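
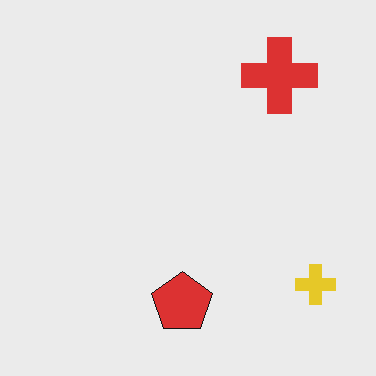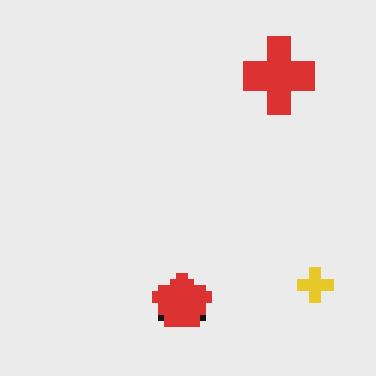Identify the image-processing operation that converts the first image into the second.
The transformation is: moderately pixelated.

Shapes are reduced to large square blocks; fine edges and outlines are lost — a downscale-then-upscale (mosaic) effect.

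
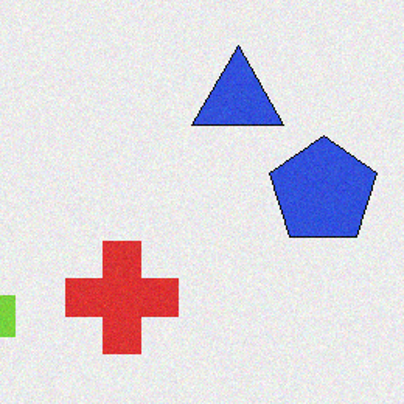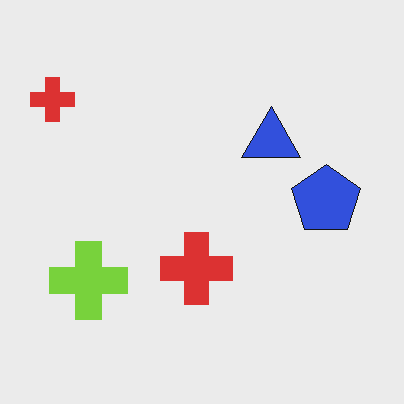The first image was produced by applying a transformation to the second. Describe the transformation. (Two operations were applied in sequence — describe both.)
The image was degraded with light additive noise, then cropped slightly and scaled back up.

Random speckle covers the whole image, including the flat background. The visible shapes are larger and the field of view is narrower; shapes near the original edges may be partly or wholly outside the frame — a crop-and-rescale.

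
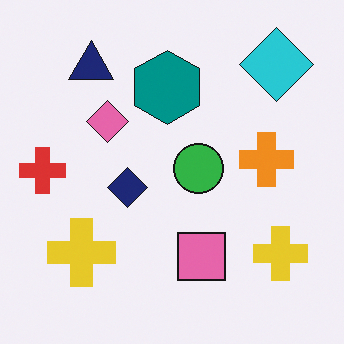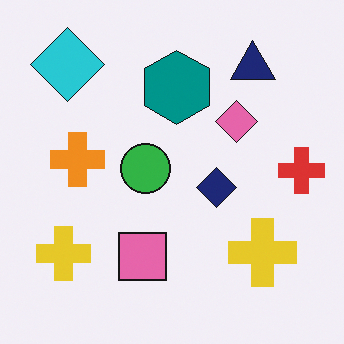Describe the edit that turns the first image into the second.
Flipped horizontally (left ↔ right).

The red cross is in the left of the first image and the right of the second — shapes on opposite sides of the vertical midline have swapped in a mirror flip.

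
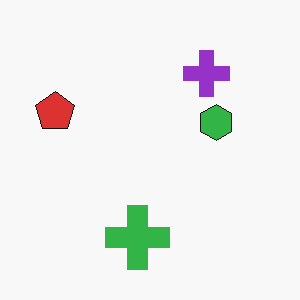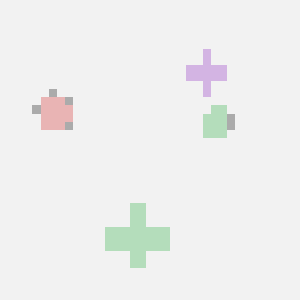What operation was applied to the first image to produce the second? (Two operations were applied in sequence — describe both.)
The transformation is: moderately pixelated, then washed out (contrast reduced).

Shapes are reduced to large square blocks; fine edges and outlines are lost — a downscale-then-upscale (mosaic) effect. Tones are pushed toward mid-grey across the whole image — a global contrast change.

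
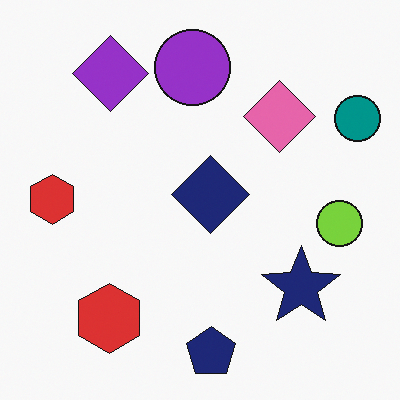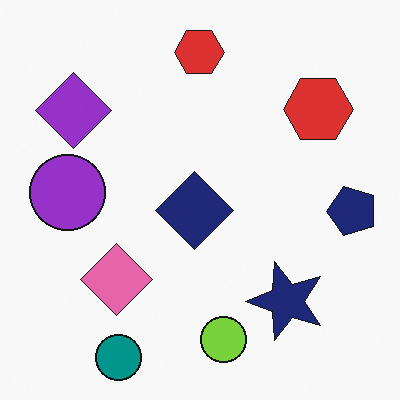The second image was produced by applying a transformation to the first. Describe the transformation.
The second image is the first transposed (reflected across the top-left ↔ bottom-right diagonal).

Shapes have swapped their row and column positions — what was in the top-right is now in the bottom-left — a diagonal reflection.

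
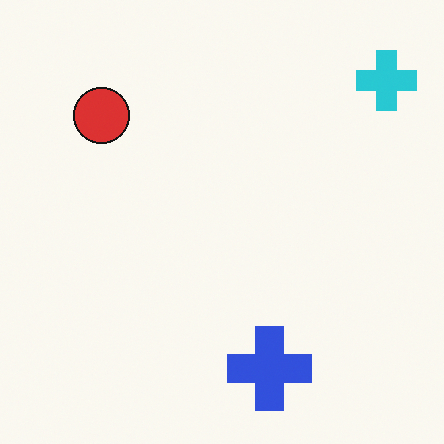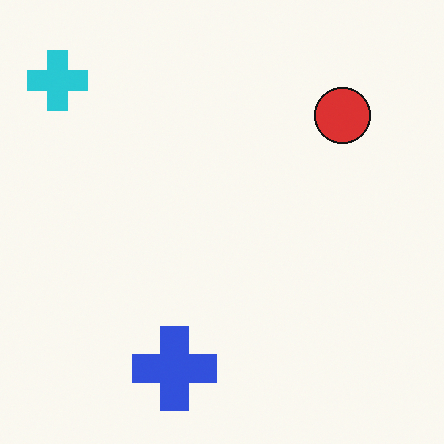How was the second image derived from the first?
The second image is the first flipped horizontally (left ↔ right).

The cyan cross is in the top-right of the first image and the top-left of the second — shapes on opposite sides of the vertical midline have swapped in a mirror flip.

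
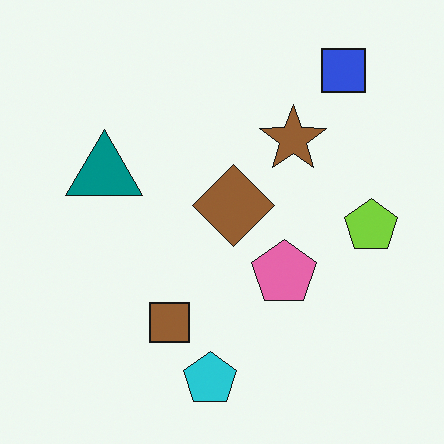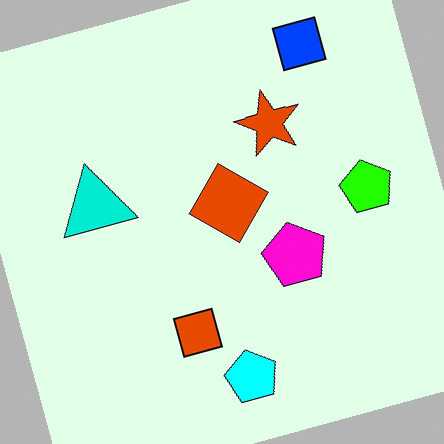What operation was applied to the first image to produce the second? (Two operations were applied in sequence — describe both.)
It was heavily oversaturated, then rotated counter-clockwise by a moderate amount.

All colors are more vivid — a global saturation change. Every shape is tilted by the same angle and the image corners show triangular fill wedges — a whole-image rotation by a non-right angle.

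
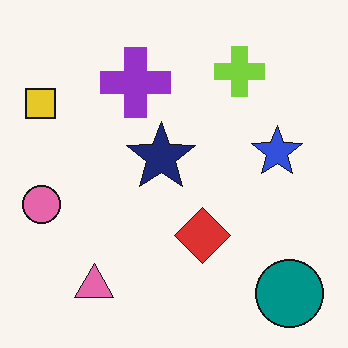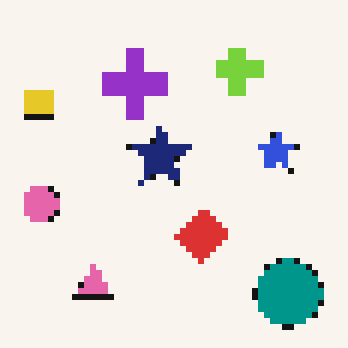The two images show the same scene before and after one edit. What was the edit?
The transformation is: moderately pixelated.

Shapes are reduced to large square blocks; fine edges and outlines are lost — a downscale-then-upscale (mosaic) effect.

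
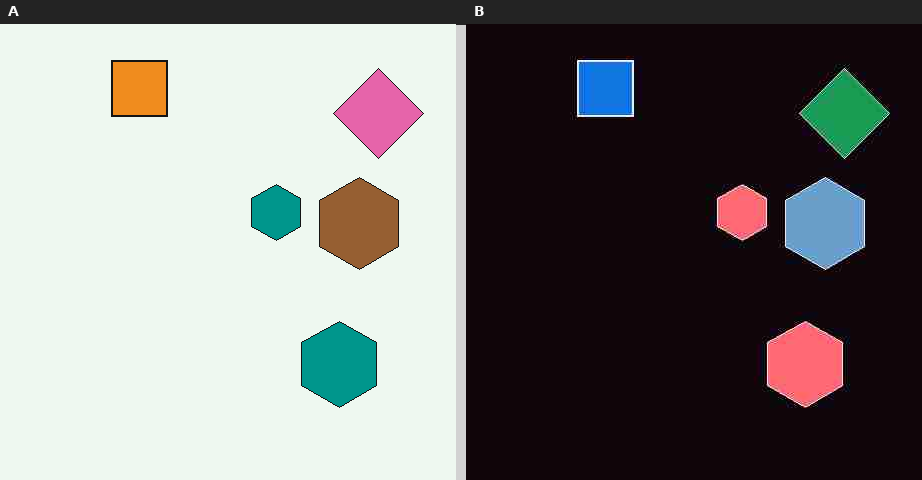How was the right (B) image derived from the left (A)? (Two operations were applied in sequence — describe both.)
The image was color-inverted (negative), then heavily JPEG-compressed with obvious blocking artifacts.

The light background has become dark and every shape's color is its complement — a photographic negative. Blocky 8×8 compression artifacts appear around shape edges and the flat background shows ringing — characteristic JPEG degradation.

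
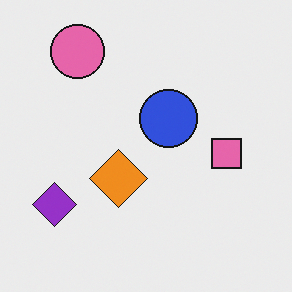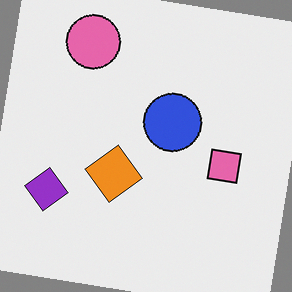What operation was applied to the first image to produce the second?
Rotated clockwise by a small amount.

Every shape is tilted by the same angle and the image corners show triangular fill wedges — a whole-image rotation by a non-right angle.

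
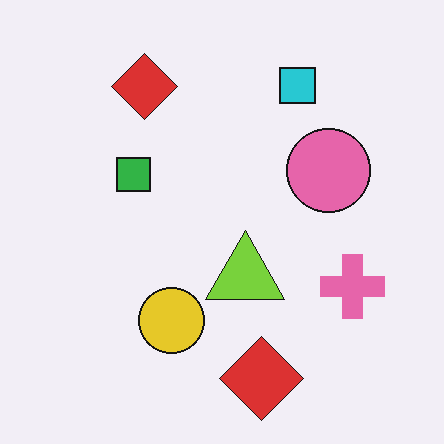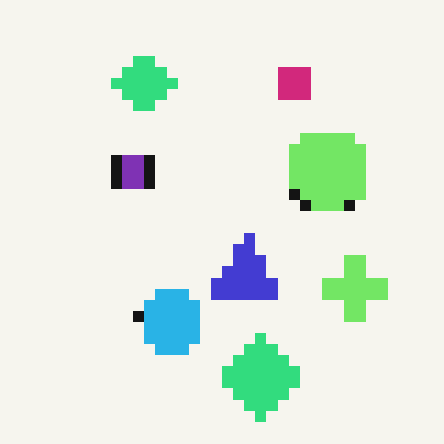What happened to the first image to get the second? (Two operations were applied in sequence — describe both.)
It was hue-shifted through roughly a third of the color wheel, then heavily pixelated into large blocks.

Every shape's color has rotated by the same amount around the hue wheel — a uniform hue shift. Shapes are reduced to large square blocks; fine edges and outlines are lost — a downscale-then-upscale (mosaic) effect.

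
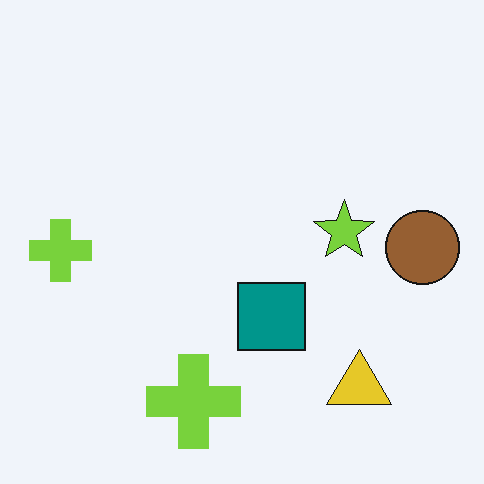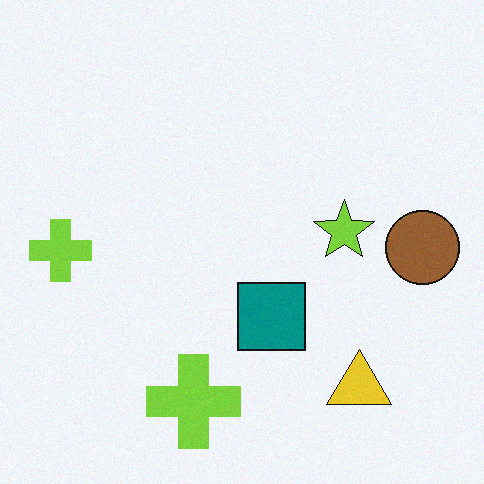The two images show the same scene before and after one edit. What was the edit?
This is the original image degraded with subtle gaussian noise.

Random speckle covers the whole image, including the flat background.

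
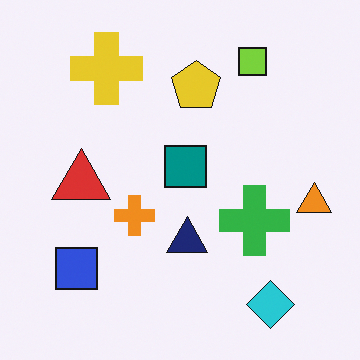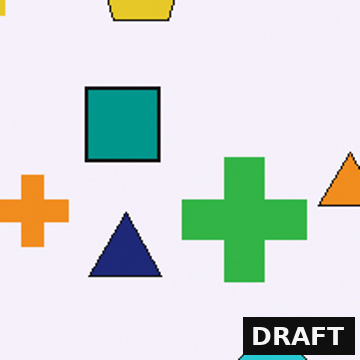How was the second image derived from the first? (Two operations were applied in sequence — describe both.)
The transformation is: cropped to a noticeably smaller region and rescaled, then watermarked with the text "DRAFT" in the lower-right corner.

The visible shapes are larger and the field of view is narrower; shapes near the original edges may be partly or wholly outside the frame — a crop-and-rescale. A dark label reading "DRAFT" appears in the lower-right corner.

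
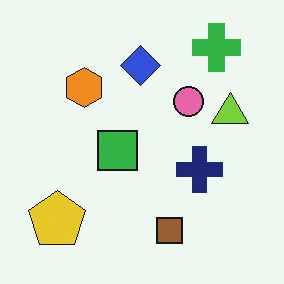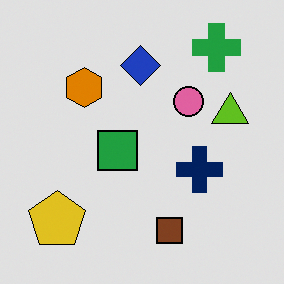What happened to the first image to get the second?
The second image is the first moderately posterized.

Each flat color has snapped to a coarser quantized level — most visibly, the near-white background has dropped to a flat grey.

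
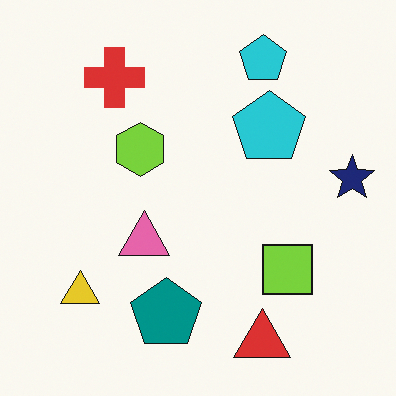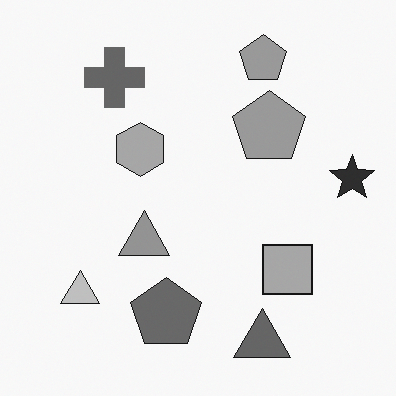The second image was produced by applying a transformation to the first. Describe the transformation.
Converted to grayscale.

All color is removed — every shape is now a shade of grey.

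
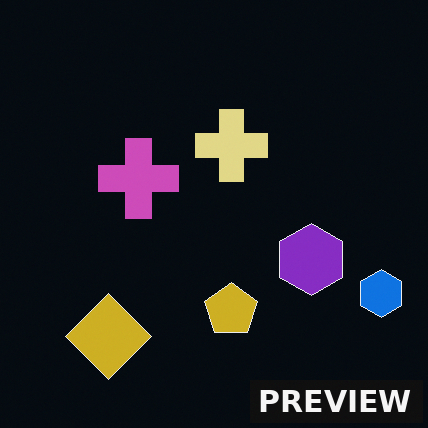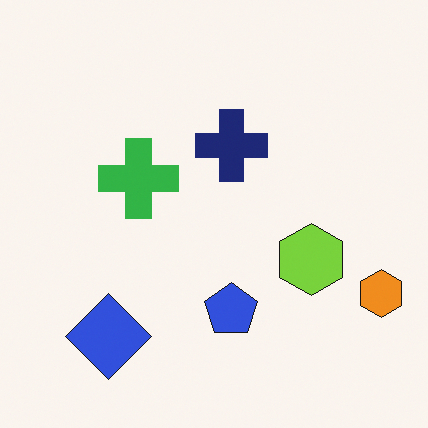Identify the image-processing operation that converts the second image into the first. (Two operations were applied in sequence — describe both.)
The image was color-inverted (negative), then watermarked with the text "PREVIEW" in the lower-right corner.

The light background has become dark and every shape's color is its complement — a photographic negative. A dark label reading "PREVIEW" appears in the lower-right corner.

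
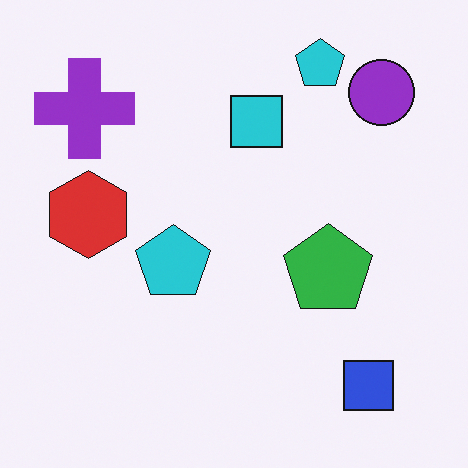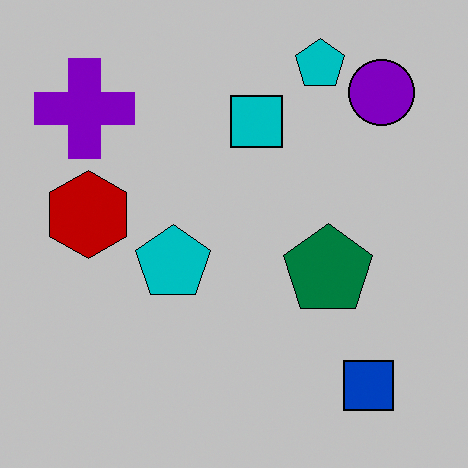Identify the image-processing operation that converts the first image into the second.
The image was aggressively posterized.

Each flat color has snapped to a coarser quantized level — most visibly, the near-white background has dropped to a flat grey.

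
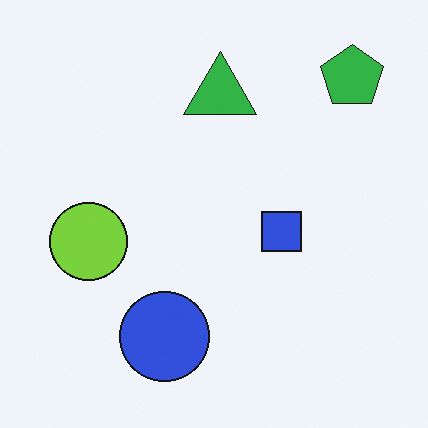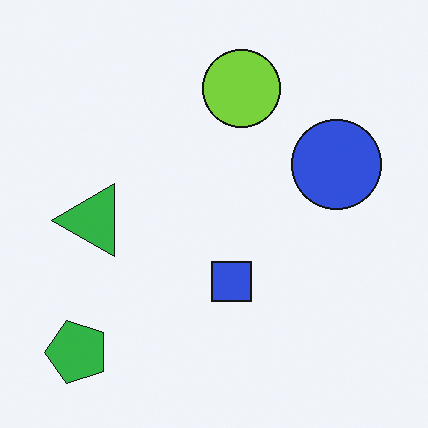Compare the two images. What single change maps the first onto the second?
The transformation is: transposed (reflected across the top-left ↔ bottom-right diagonal).

Shapes have swapped their row and column positions — what was in the top-right is now in the bottom-left — a diagonal reflection.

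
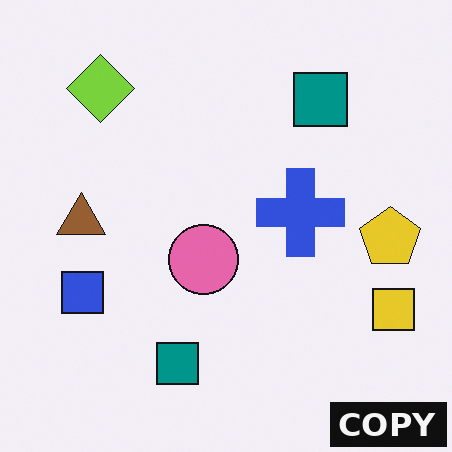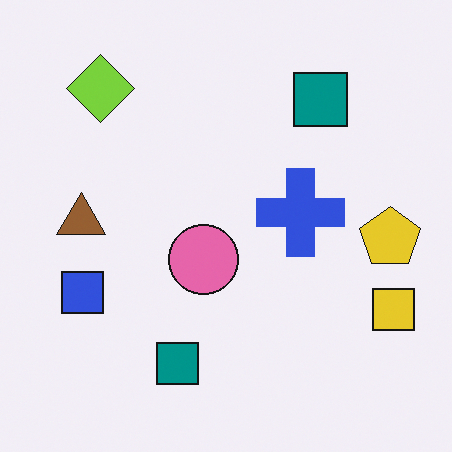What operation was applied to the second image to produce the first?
The transformation is: watermarked with the text "COPY" in the lower-right corner.

A dark label reading "COPY" appears in the lower-right corner.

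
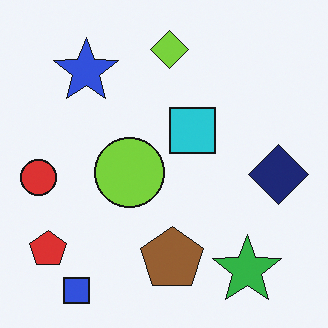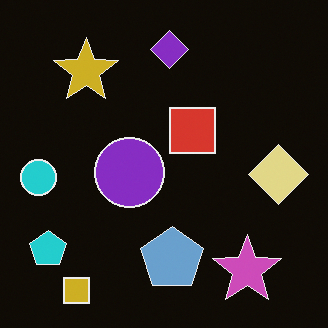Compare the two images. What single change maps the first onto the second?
The second image is the first color-inverted (negative).

The light background has become dark and every shape's color is its complement — a photographic negative.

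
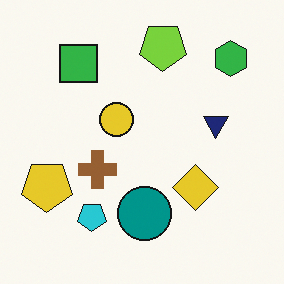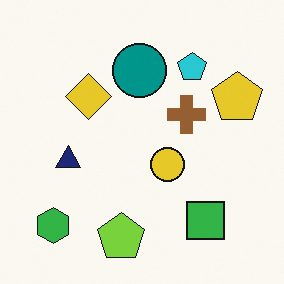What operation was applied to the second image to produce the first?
Rotated 180°.

The green hexagon sits in the bottom-left of the second image and the top-right of the first — consistent with a whole-image 180° rotation.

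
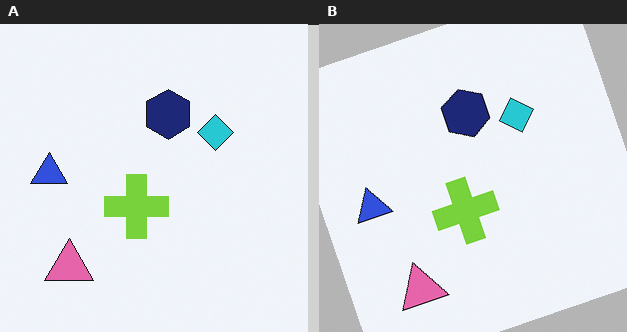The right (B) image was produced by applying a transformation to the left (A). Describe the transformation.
The right (B) image is the left (A) rotated counter-clockwise by a clearly visible amount.

Every shape is tilted by the same angle and the image corners show triangular fill wedges — a whole-image rotation by a non-right angle.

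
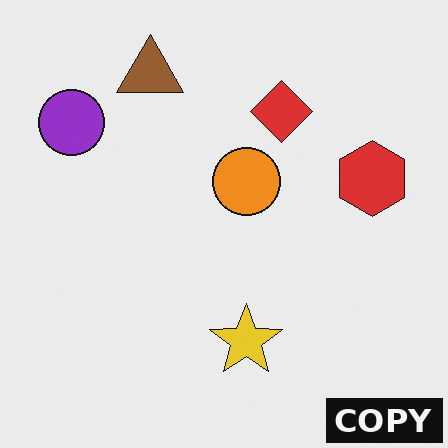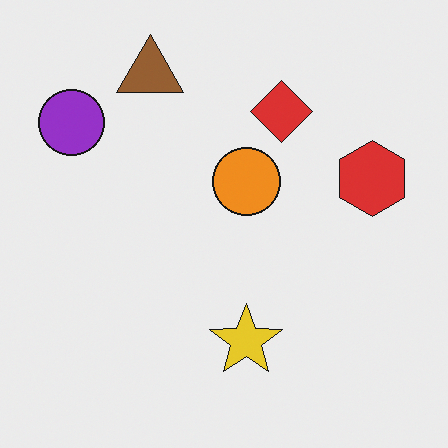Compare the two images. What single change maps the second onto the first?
Watermarked with the text "COPY" in the lower-right corner.

A dark label reading "COPY" appears in the lower-right corner.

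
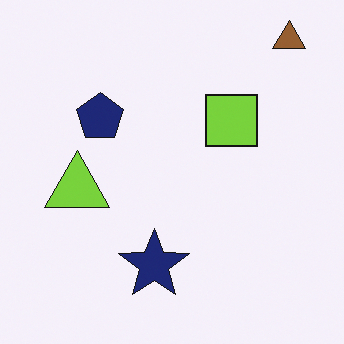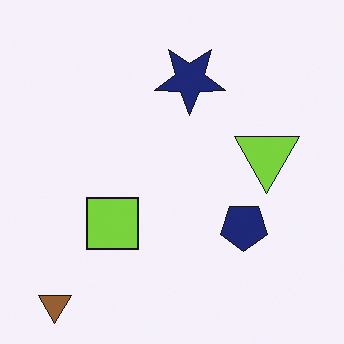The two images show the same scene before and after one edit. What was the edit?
The second image is the first rotated 180°.

The brown triangle sits in the top-right of the first image and the bottom-left of the second — consistent with a whole-image 180° rotation.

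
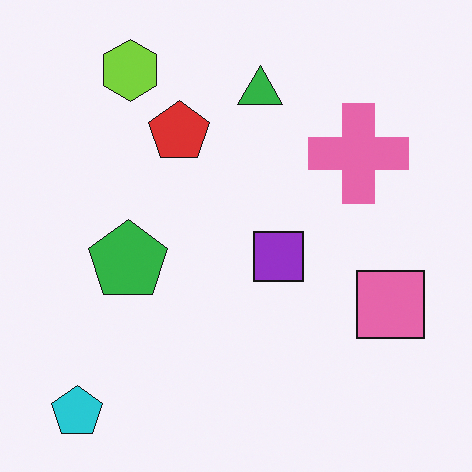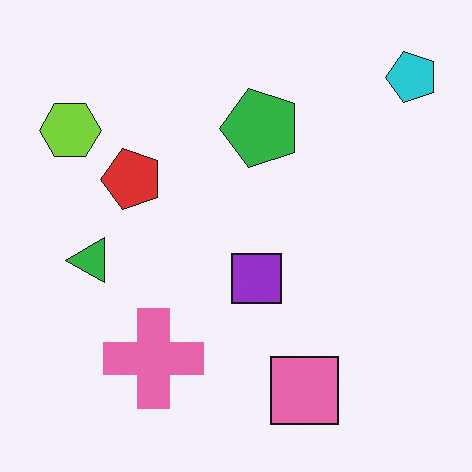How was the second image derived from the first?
This is the original image transposed (reflected across the top-left ↔ bottom-right diagonal).

Shapes have swapped their row and column positions — what was in the top-right is now in the bottom-left — a diagonal reflection.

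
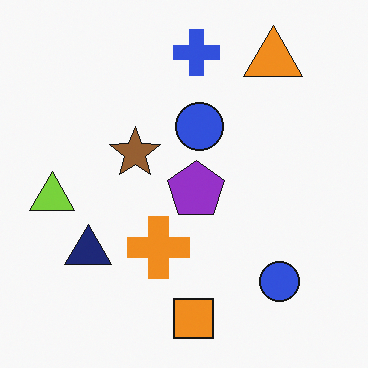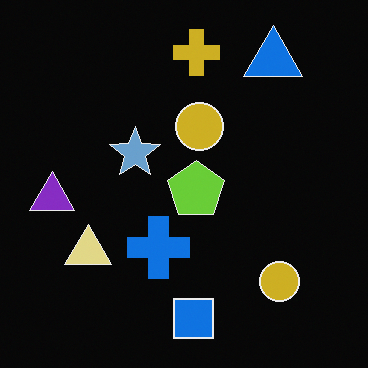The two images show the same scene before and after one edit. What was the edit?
Color-inverted (negative).

The light background has become dark and every shape's color is its complement — a photographic negative.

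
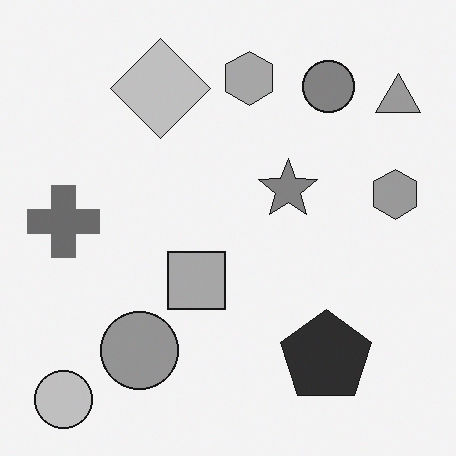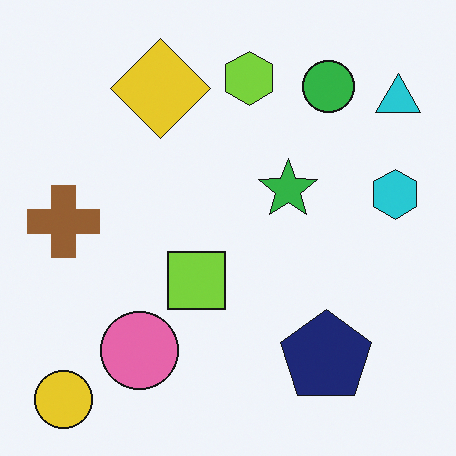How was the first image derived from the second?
The first image is the second converted to grayscale.

All color is removed — every shape is now a shade of grey.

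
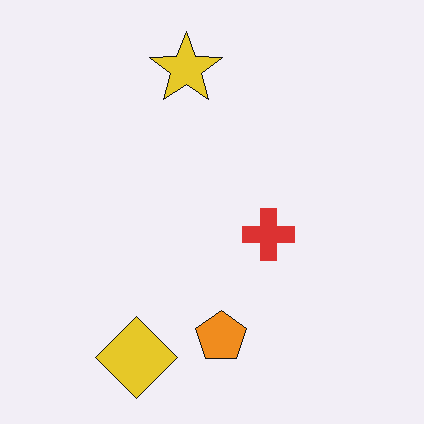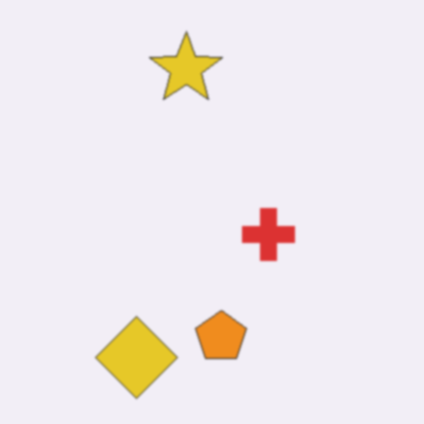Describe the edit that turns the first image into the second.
The transformation is: lightly blurred.

Shape edges and outlines are uniformly softened across the whole image.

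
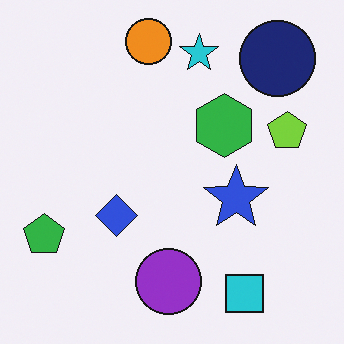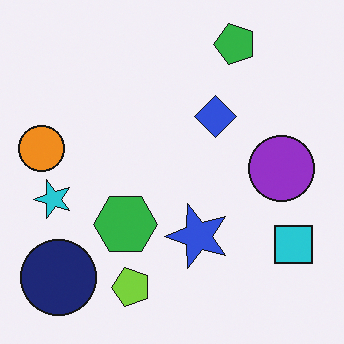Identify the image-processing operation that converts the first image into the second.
This is the original image transposed (reflected across the top-left ↔ bottom-right diagonal).

Shapes have swapped their row and column positions — what was in the top-right is now in the bottom-left — a diagonal reflection.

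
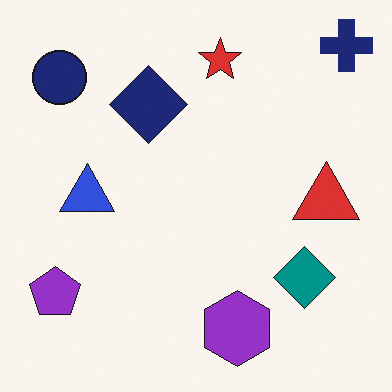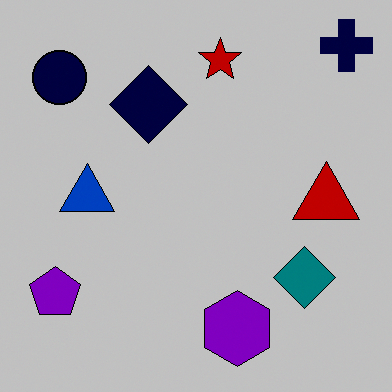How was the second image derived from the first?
The transformation is: aggressively posterized.

Each flat color has snapped to a coarser quantized level — most visibly, the near-white background has dropped to a flat grey.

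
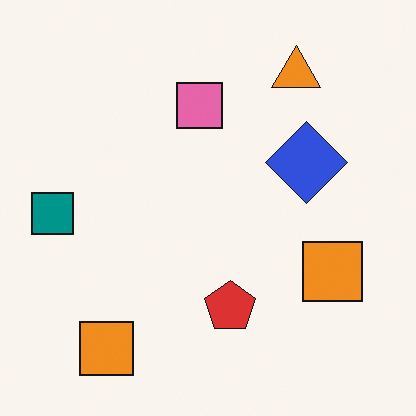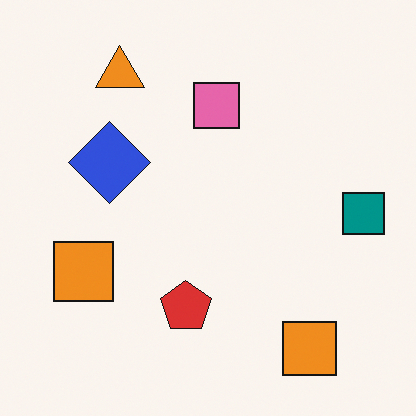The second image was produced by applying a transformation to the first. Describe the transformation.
The transformation is: flipped horizontally (left ↔ right).

The teal square is in the left of the first image and the right of the second — shapes on opposite sides of the vertical midline have swapped in a mirror flip.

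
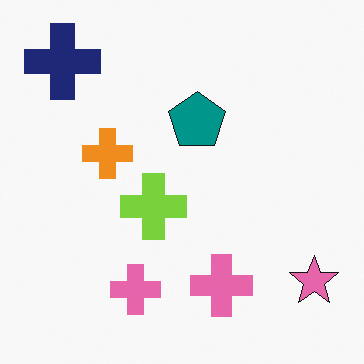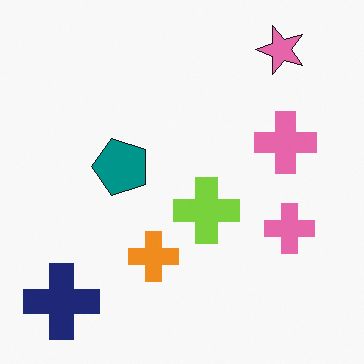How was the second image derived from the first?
The transformation is: rotated 90° counter-clockwise.

The navy cross sits in the top-left of the first image and the bottom-left of the second — consistent with a whole-image 90° counter-clockwise rotation.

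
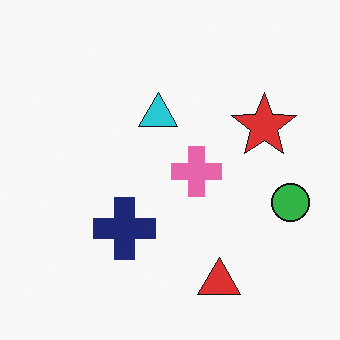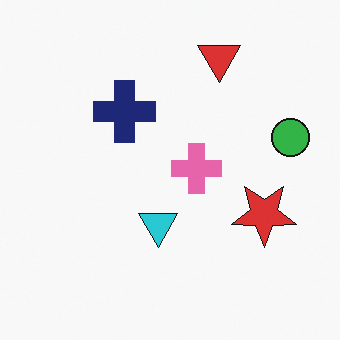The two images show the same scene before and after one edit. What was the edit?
This is the original image flipped vertically (top ↔ bottom).

The red triangle is in the bottom of the first image and the top of the second — shapes on opposite sides of the horizontal midline have swapped in a mirror flip.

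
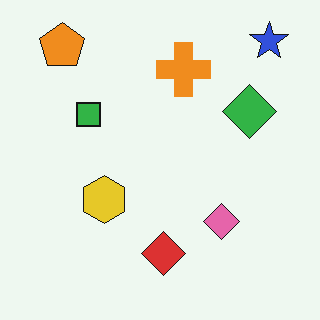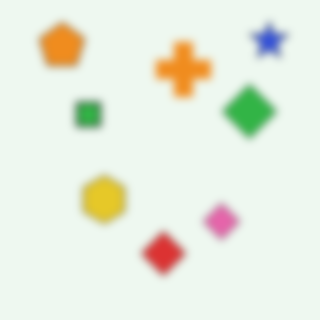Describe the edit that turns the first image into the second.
The image was moderately blurred.

Shape edges and outlines are uniformly softened across the whole image.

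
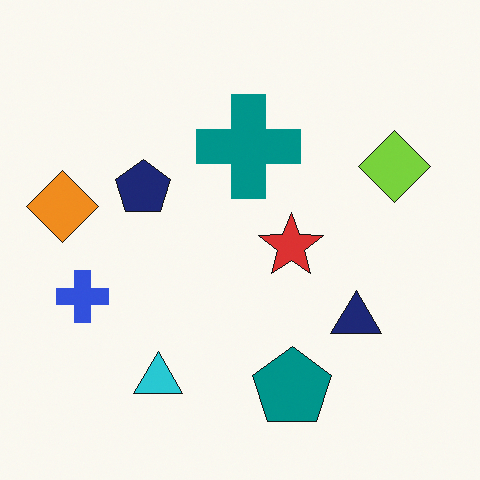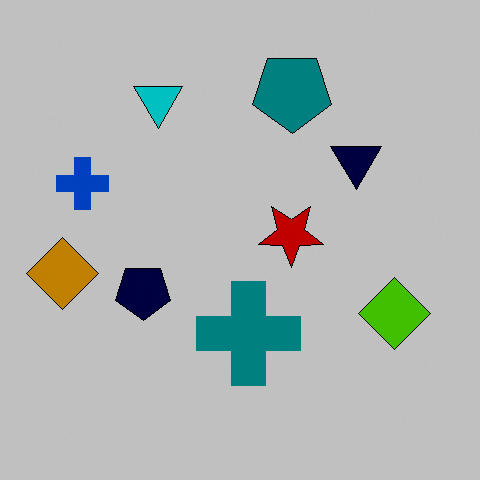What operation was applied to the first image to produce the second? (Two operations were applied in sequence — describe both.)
Flipped vertically (top ↔ bottom), then heavily posterized to just a handful of flat colors.

The teal pentagon is in the bottom of the first image and the top of the second — shapes on opposite sides of the horizontal midline have swapped in a mirror flip. Each flat color has snapped to a coarser quantized level — most visibly, the near-white background has dropped to a flat grey.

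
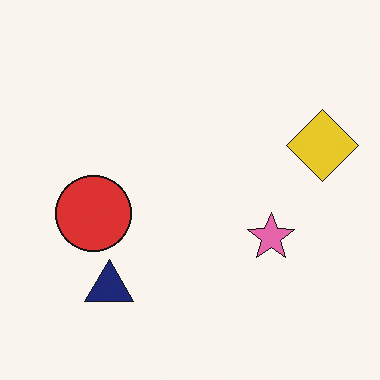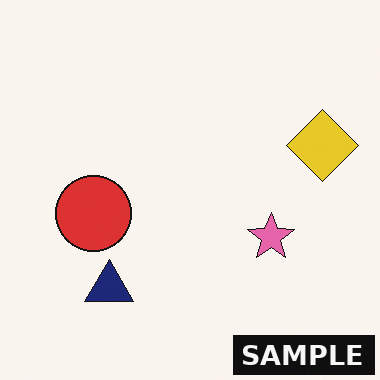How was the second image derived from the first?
The image was watermarked with the text "SAMPLE" in the lower-right corner.

A dark label reading "SAMPLE" appears in the lower-right corner.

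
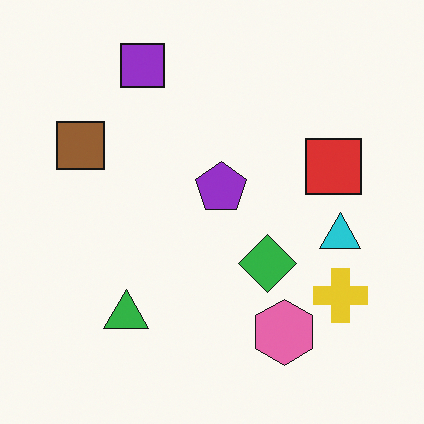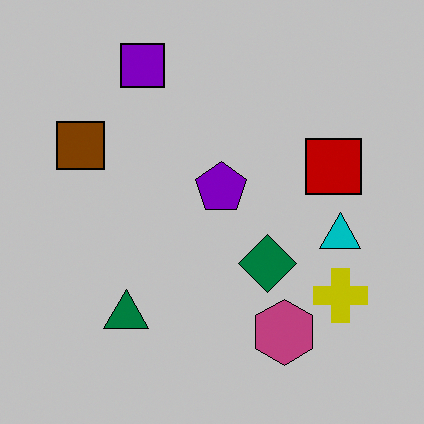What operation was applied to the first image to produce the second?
It was aggressively posterized.

Each flat color has snapped to a coarser quantized level — most visibly, the near-white background has dropped to a flat grey.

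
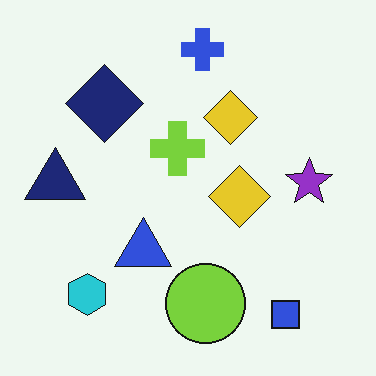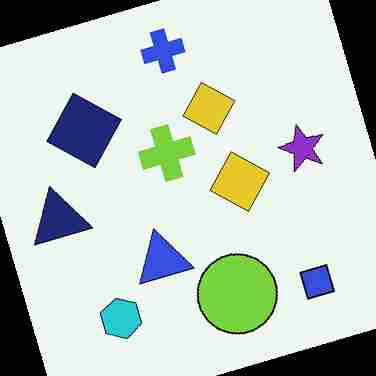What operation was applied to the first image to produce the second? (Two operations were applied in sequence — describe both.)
The transformation is: rotated counter-clockwise by a clearly visible amount, then degraded with heavy JPEG compression.

Every shape is tilted by the same angle and the image corners show triangular fill wedges — a whole-image rotation by a non-right angle. Blocky 8×8 compression artifacts appear around shape edges and the flat background shows ringing — characteristic JPEG degradation.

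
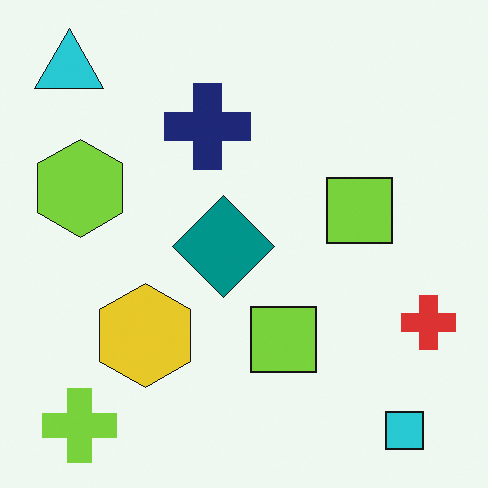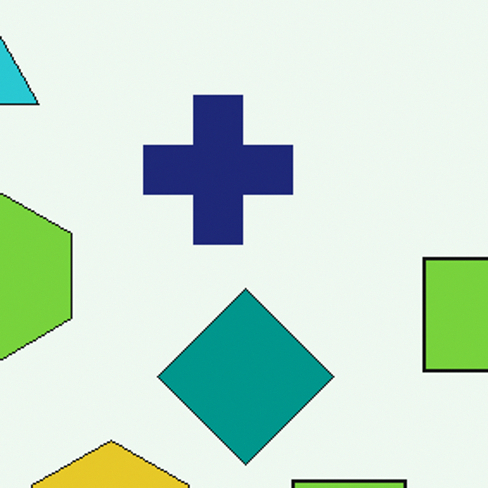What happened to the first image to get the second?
The image was cropped to a noticeably smaller region and rescaled.

The visible shapes are larger and the field of view is narrower; shapes near the original edges may be partly or wholly outside the frame — a crop-and-rescale.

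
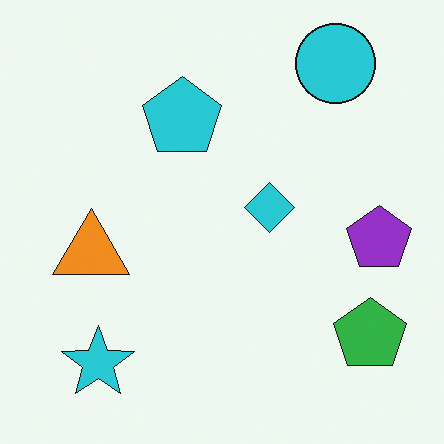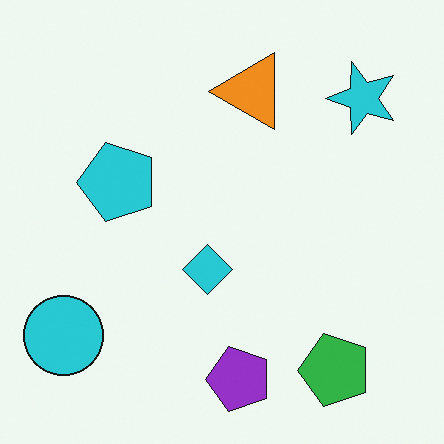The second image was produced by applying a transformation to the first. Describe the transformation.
Transposed (reflected across the top-left ↔ bottom-right diagonal).

Shapes have swapped their row and column positions — what was in the top-right is now in the bottom-left — a diagonal reflection.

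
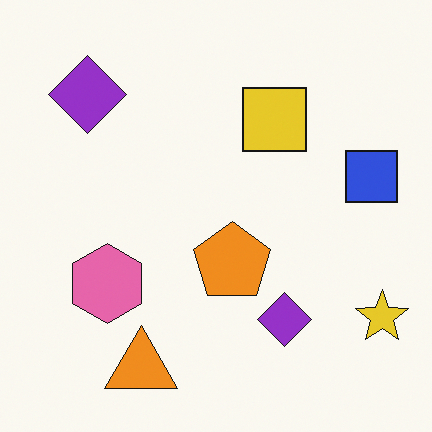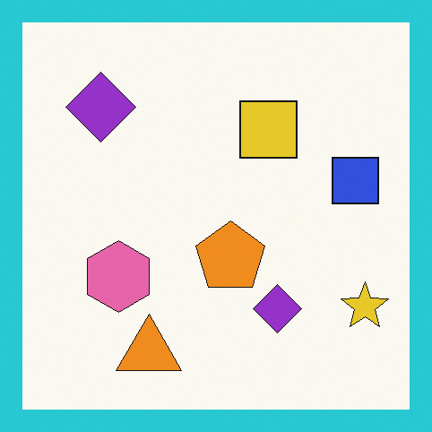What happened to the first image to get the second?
The image was framed with a cyan border.

A solid cyan frame runs around the edge of the second image, with the content slightly shrunk inside it.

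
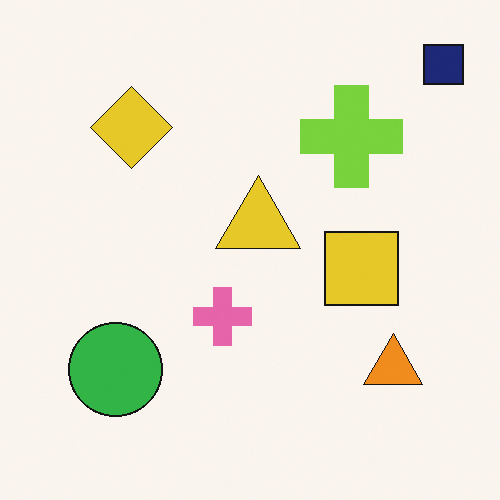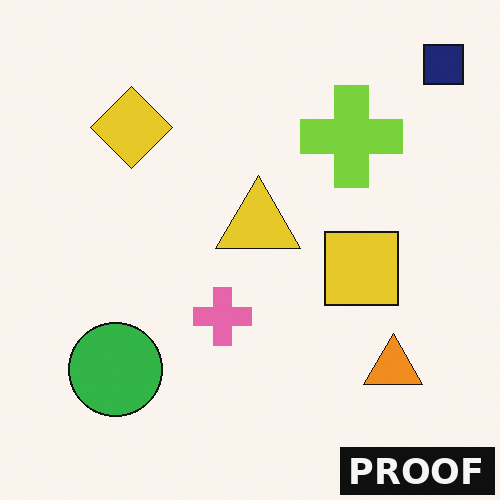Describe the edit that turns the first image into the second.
The transformation is: watermarked with the text "PROOF" in the lower-right corner.

A dark label reading "PROOF" appears in the lower-right corner.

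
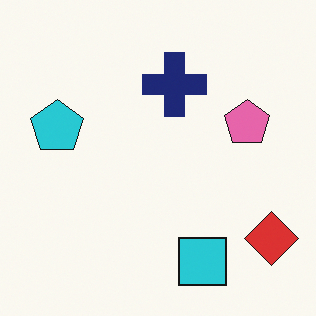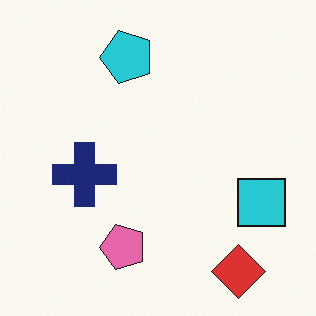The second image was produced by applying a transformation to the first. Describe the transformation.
Transposed (reflected across the top-left ↔ bottom-right diagonal).

Shapes have swapped their row and column positions — what was in the top-right is now in the bottom-left — a diagonal reflection.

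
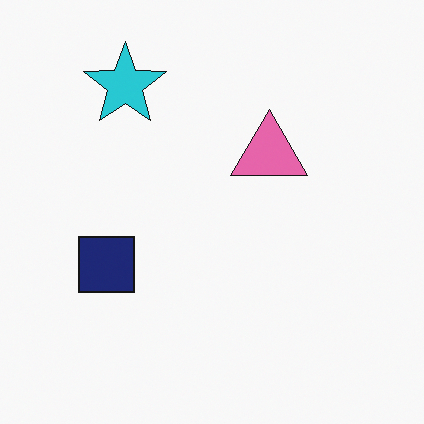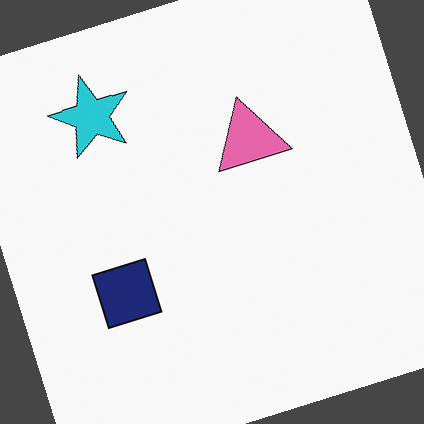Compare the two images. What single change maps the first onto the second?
Rotated counter-clockwise by a clearly visible amount.

Every shape is tilted by the same angle and the image corners show triangular fill wedges — a whole-image rotation by a non-right angle.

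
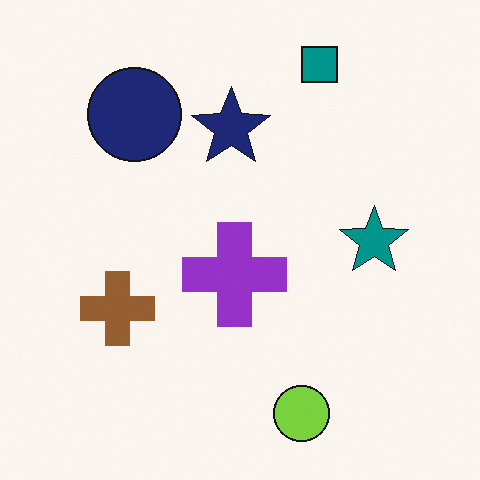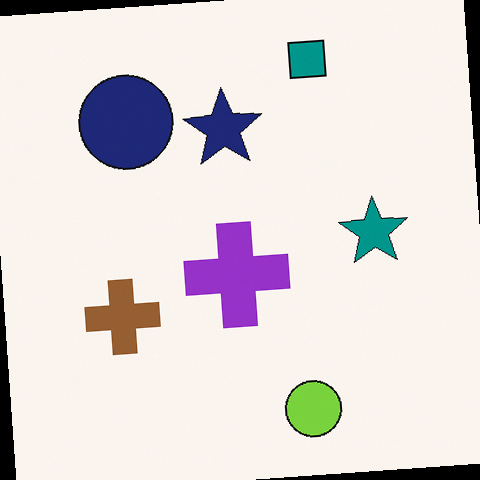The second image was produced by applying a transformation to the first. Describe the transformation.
The image was rotated counter-clockwise by a slight angle.

Every shape is tilted by the same angle and the image corners show triangular fill wedges — a whole-image rotation by a non-right angle.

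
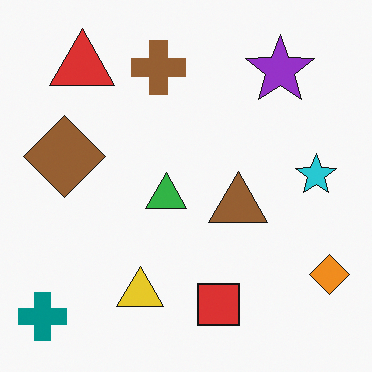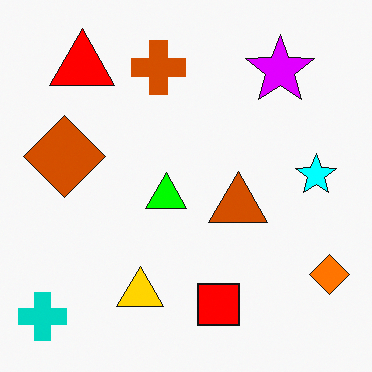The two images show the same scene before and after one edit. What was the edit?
This is the original image heavily oversaturated.

All colors are more vivid — a global saturation change.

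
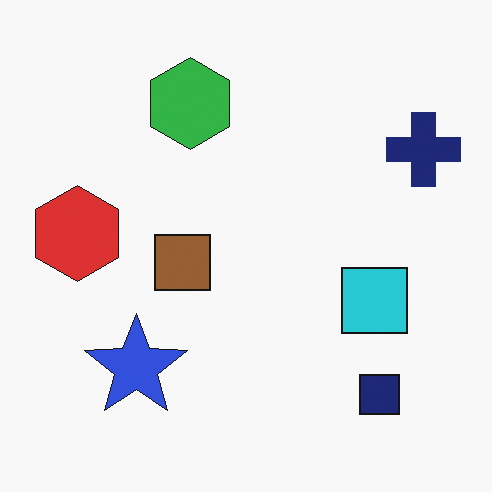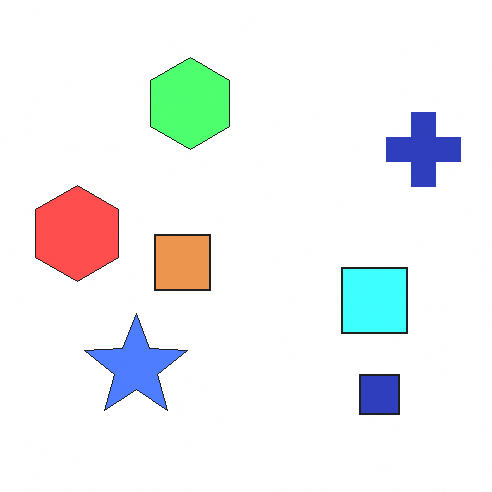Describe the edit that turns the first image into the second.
The second image is the first substantially brightened.

Every pixel — background and shapes alike — is uniformly brightened.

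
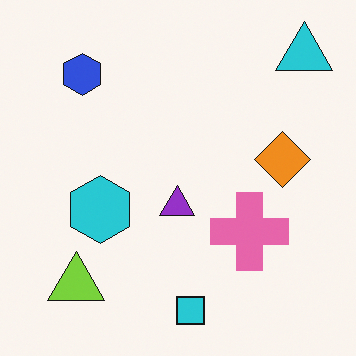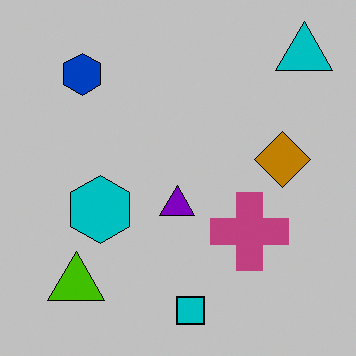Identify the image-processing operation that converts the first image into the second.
The transformation is: aggressively posterized.

Each flat color has snapped to a coarser quantized level — most visibly, the near-white background has dropped to a flat grey.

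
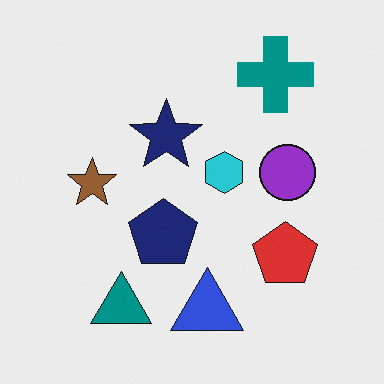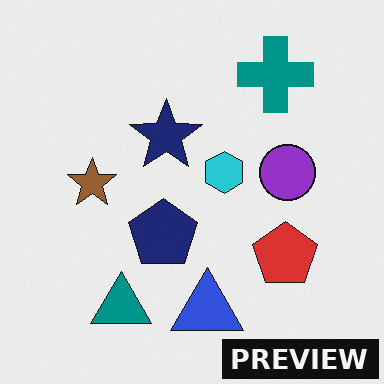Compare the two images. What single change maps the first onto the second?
It was watermarked with the text "PREVIEW" in the lower-right corner.

A dark label reading "PREVIEW" appears in the lower-right corner.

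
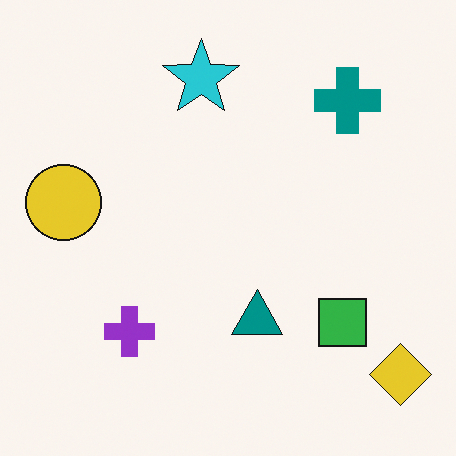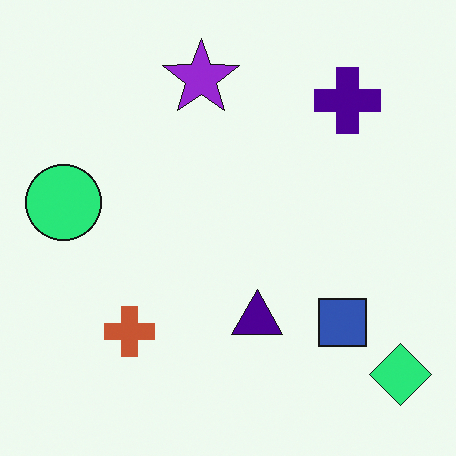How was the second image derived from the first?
It was hue-shifted through roughly a third of the color wheel.

Every shape's color has rotated by the same amount around the hue wheel — a uniform hue shift.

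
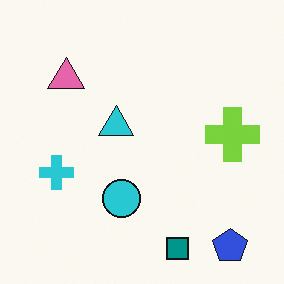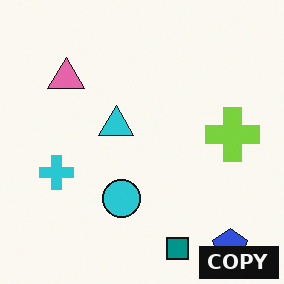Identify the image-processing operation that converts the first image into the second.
This is the original image watermarked with the text "COPY" in the lower-right corner.

A dark label reading "COPY" appears in the lower-right corner.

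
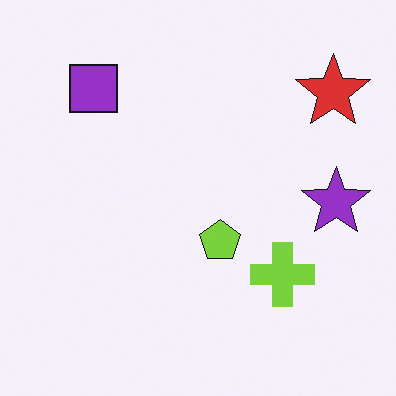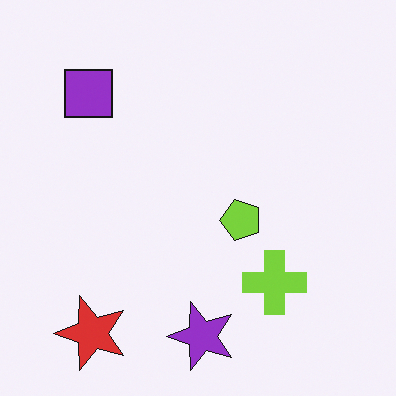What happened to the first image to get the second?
Transposed (reflected across the top-left ↔ bottom-right diagonal).

Shapes have swapped their row and column positions — what was in the top-right is now in the bottom-left — a diagonal reflection.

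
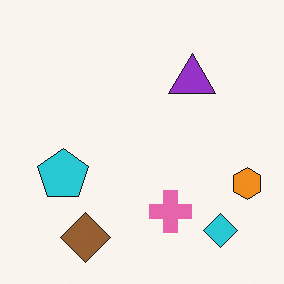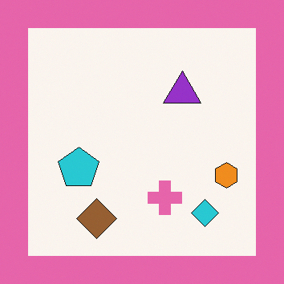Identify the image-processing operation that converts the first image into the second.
The second image is the first framed with a pink border.

A solid pink frame runs around the edge of the second image, with the content slightly shrunk inside it.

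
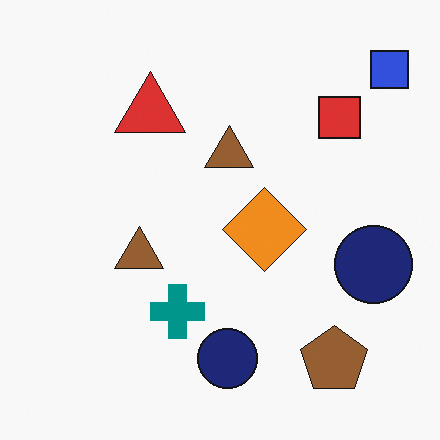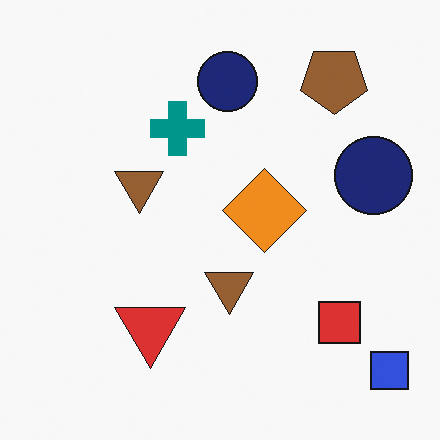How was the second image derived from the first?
The second image is the first flipped vertically (top ↔ bottom).

The blue square is in the top-right of the first image and the bottom-right of the second — shapes on opposite sides of the horizontal midline have swapped in a mirror flip.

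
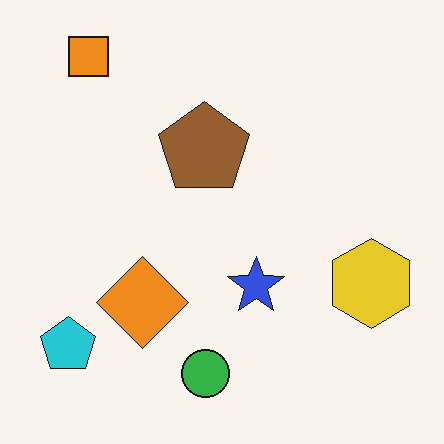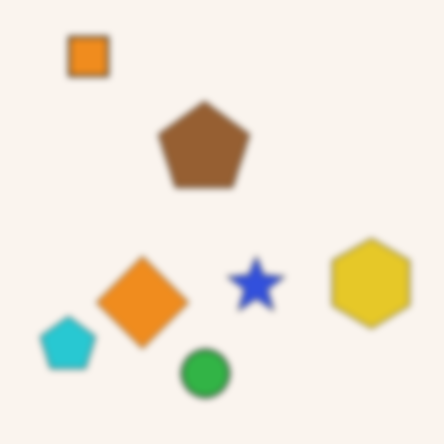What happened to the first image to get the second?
It was noticeably gaussian-blurred.

Shape edges and outlines are uniformly softened across the whole image.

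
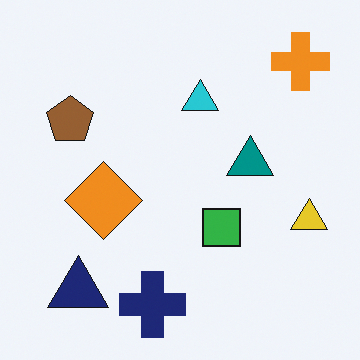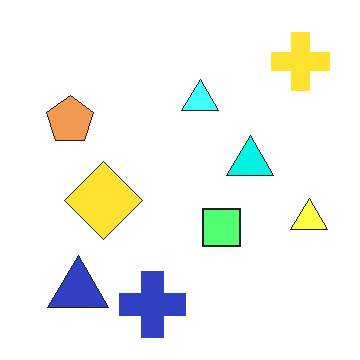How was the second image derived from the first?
It was brightened a lot.

Every pixel — background and shapes alike — is uniformly brightened.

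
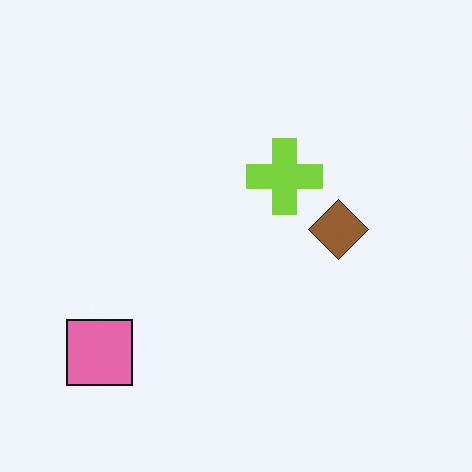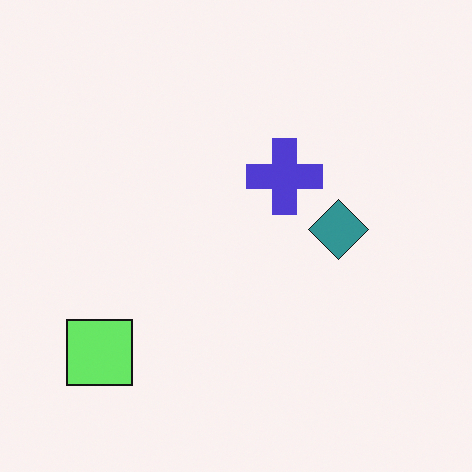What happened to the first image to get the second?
The transformation is: hue-shifted through roughly a third of the color wheel.

Every shape's color has rotated by the same amount around the hue wheel — a uniform hue shift.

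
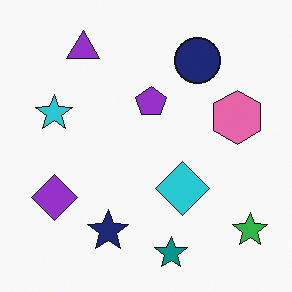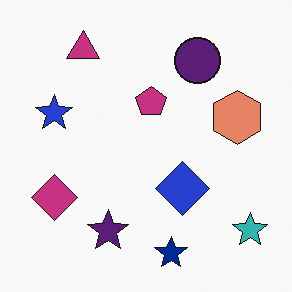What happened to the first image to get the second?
It was hue-shifted slightly.

Every shape's color has rotated by the same amount around the hue wheel — a uniform hue shift.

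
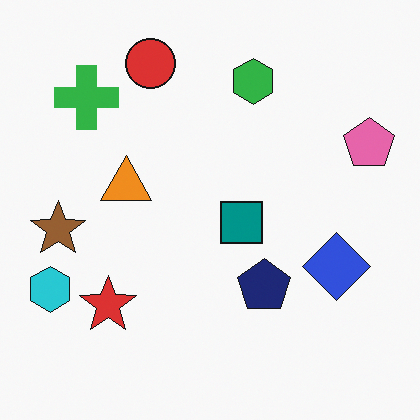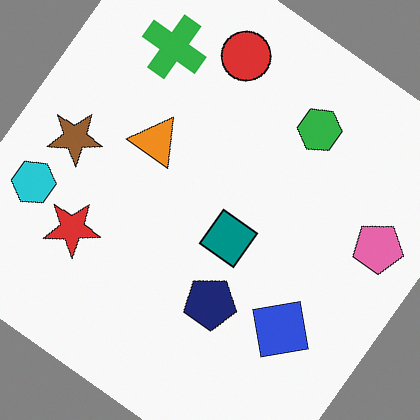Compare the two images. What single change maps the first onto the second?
This is the original image rotated clockwise by a large amount — several tens of degrees.

Every shape is tilted by the same angle and the image corners show triangular fill wedges — a whole-image rotation by a non-right angle.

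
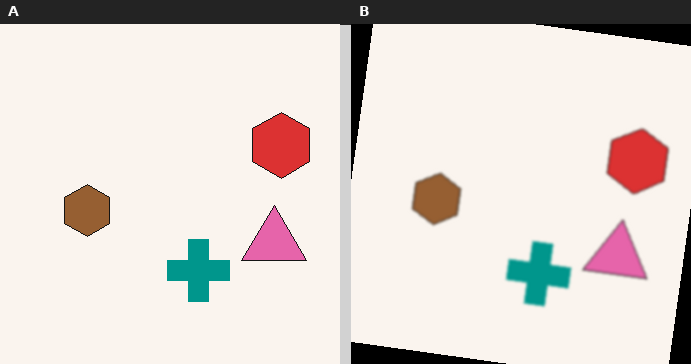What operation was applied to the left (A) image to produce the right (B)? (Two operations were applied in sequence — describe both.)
The right (B) image is the left (A) slightly softened, then rotated clockwise by a slight angle.

Shape edges and outlines are uniformly softened across the whole image. Every shape is tilted by the same angle and the image corners show triangular fill wedges — a whole-image rotation by a non-right angle.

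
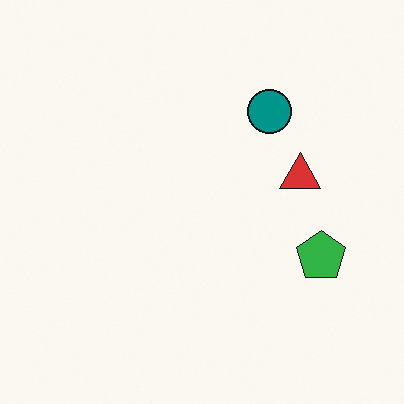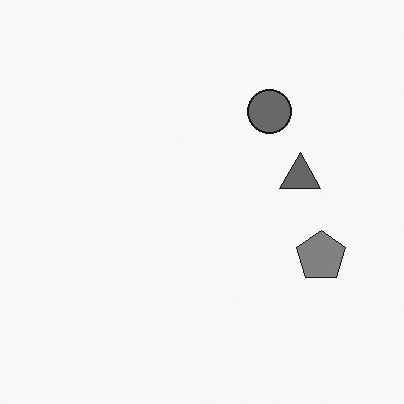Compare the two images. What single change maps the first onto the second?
It was converted to grayscale.

All color is removed — every shape is now a shade of grey.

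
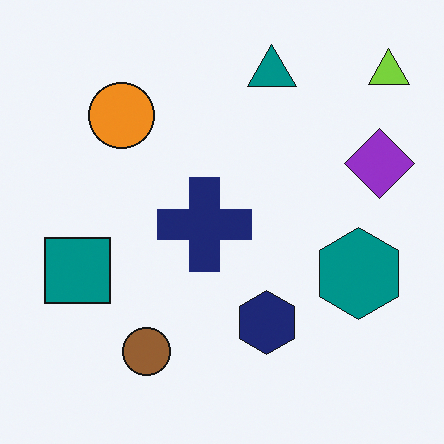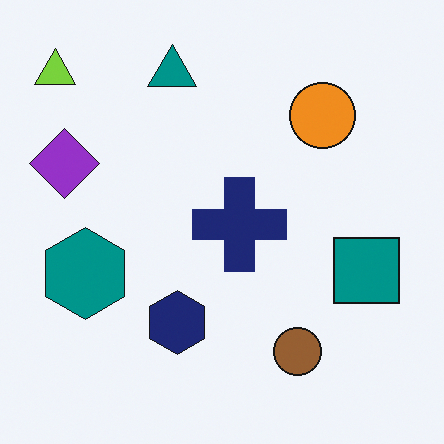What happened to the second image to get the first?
This is the original image flipped horizontally (left ↔ right).

The lime triangle is in the top-left of the second image and the top-right of the first — shapes on opposite sides of the vertical midline have swapped in a mirror flip.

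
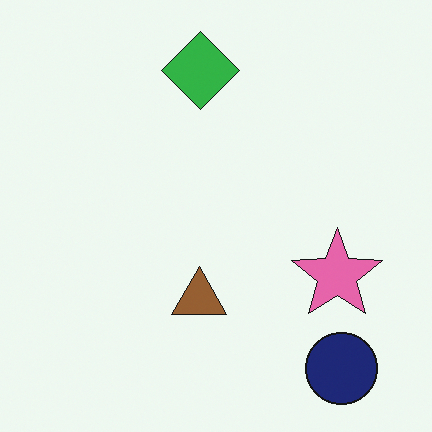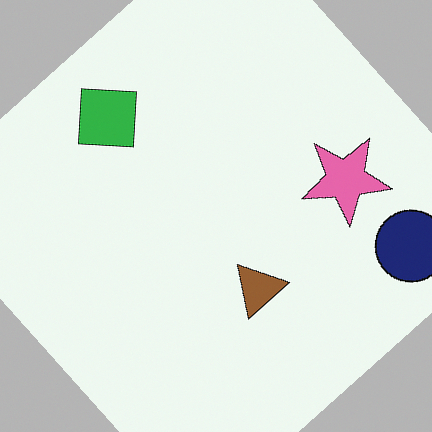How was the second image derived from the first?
The transformation is: rotated counter-clockwise by a large amount — several tens of degrees.

Every shape is tilted by the same angle and the image corners show triangular fill wedges — a whole-image rotation by a non-right angle.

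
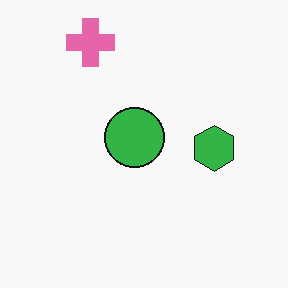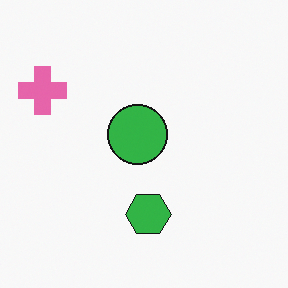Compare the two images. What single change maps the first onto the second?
Transposed (reflected across the top-left ↔ bottom-right diagonal).

Shapes have swapped their row and column positions — what was in the top-right is now in the bottom-left — a diagonal reflection.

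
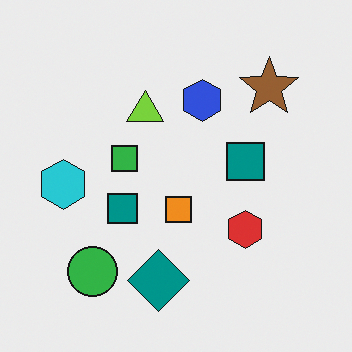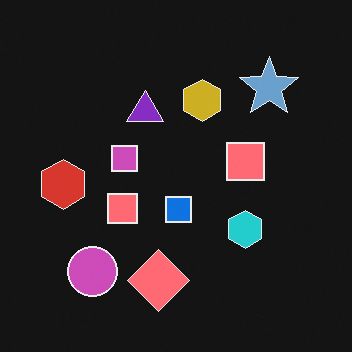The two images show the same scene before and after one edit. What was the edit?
This is the original image color-inverted (negative).

The light background has become dark and every shape's color is its complement — a photographic negative.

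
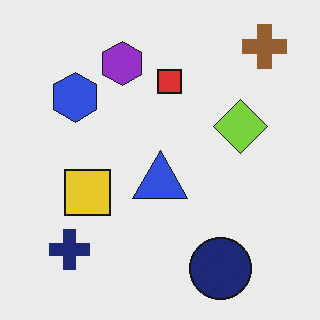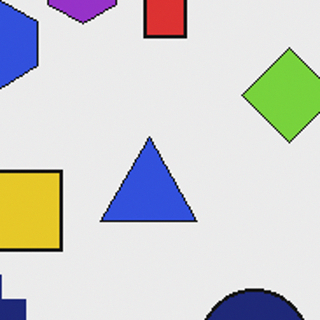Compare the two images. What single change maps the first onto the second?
This is the original image cropped to a noticeably smaller region and rescaled.

The visible shapes are larger and the field of view is narrower; shapes near the original edges may be partly or wholly outside the frame — a crop-and-rescale.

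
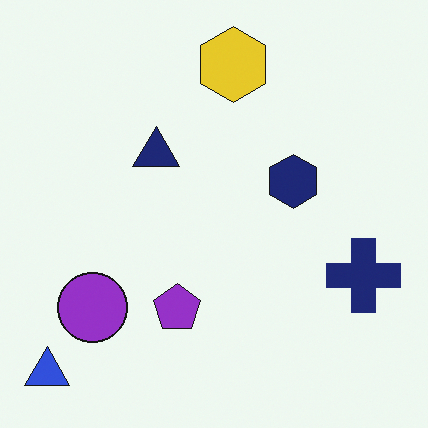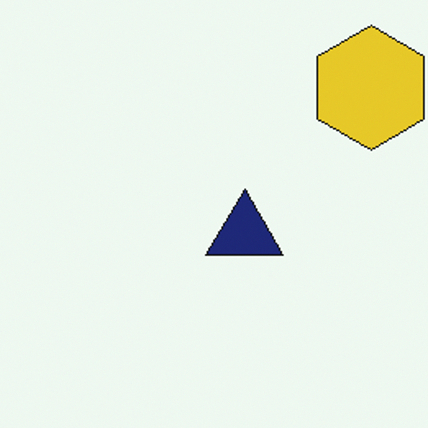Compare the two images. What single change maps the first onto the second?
Cropped to a noticeably smaller region and rescaled.

The visible shapes are larger and the field of view is narrower; shapes near the original edges may be partly or wholly outside the frame — a crop-and-rescale.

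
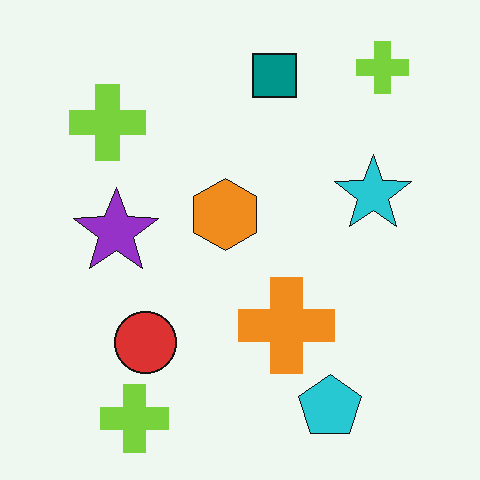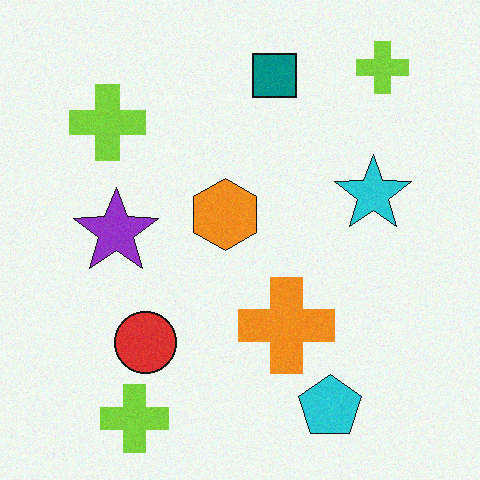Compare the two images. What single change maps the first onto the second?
It was degraded with a light layer of grain.

Random speckle covers the whole image, including the flat background.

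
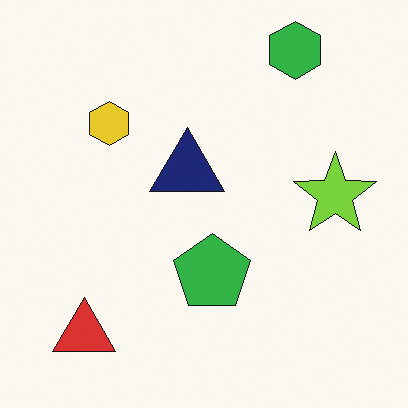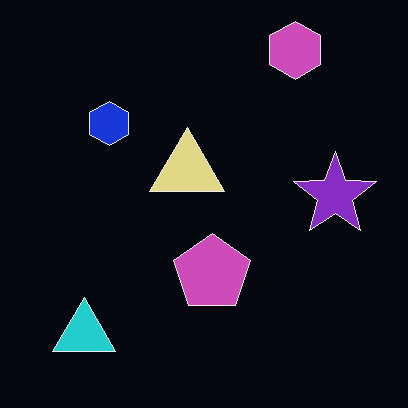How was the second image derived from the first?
It was color-inverted (negative).

The light background has become dark and every shape's color is its complement — a photographic negative.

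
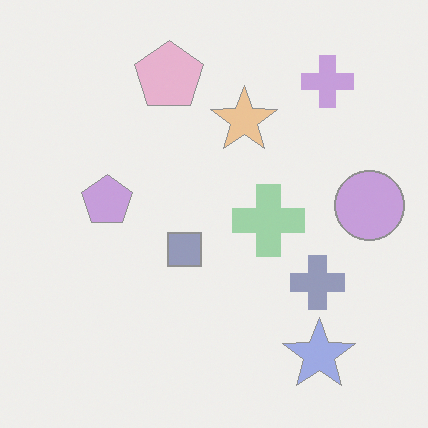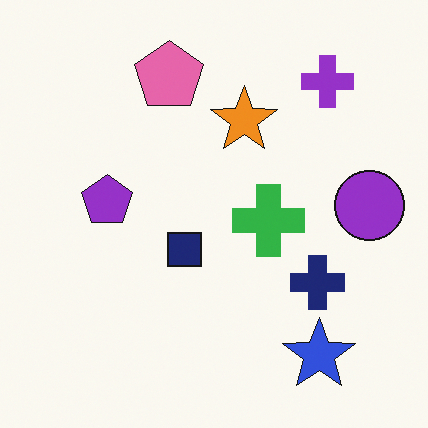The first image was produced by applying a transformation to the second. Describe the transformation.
The image was washed out (contrast reduced).

Tones are pushed toward mid-grey across the whole image — a global contrast change.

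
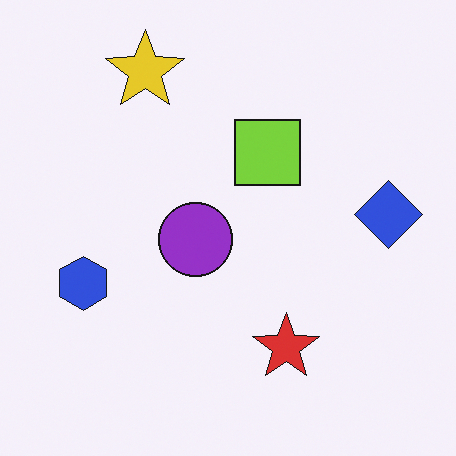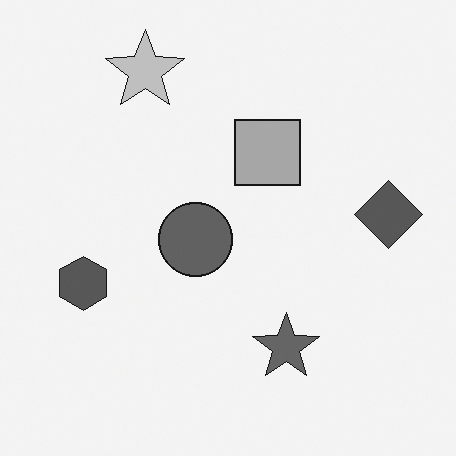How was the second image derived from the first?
The image was converted to grayscale.

All color is removed — every shape is now a shade of grey.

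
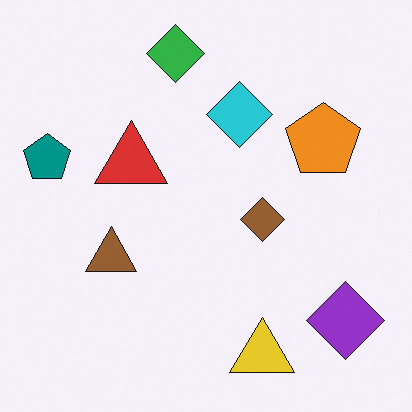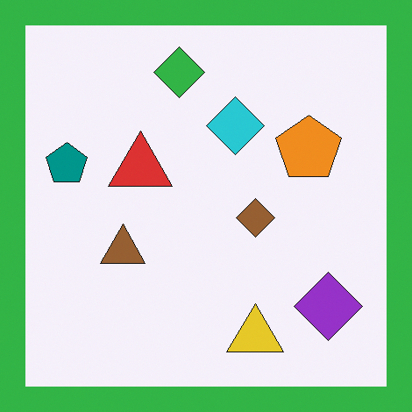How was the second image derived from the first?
This is the original image framed with a green border.

A solid green frame runs around the edge of the second image, with the content slightly shrunk inside it.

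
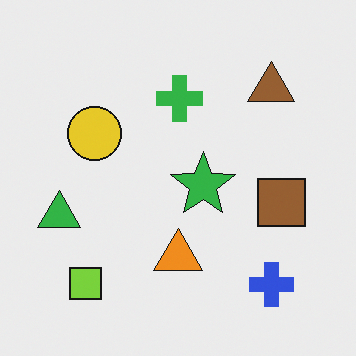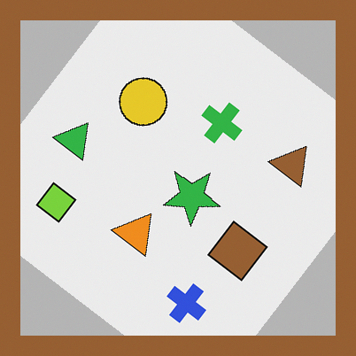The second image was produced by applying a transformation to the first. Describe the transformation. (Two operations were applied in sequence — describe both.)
Rotated clockwise by a large amount — several tens of degrees, then framed with a brown border.

Every shape is tilted by the same angle and the image corners show triangular fill wedges — a whole-image rotation by a non-right angle. A solid brown frame runs around the edge of the second image, with the content slightly shrunk inside it.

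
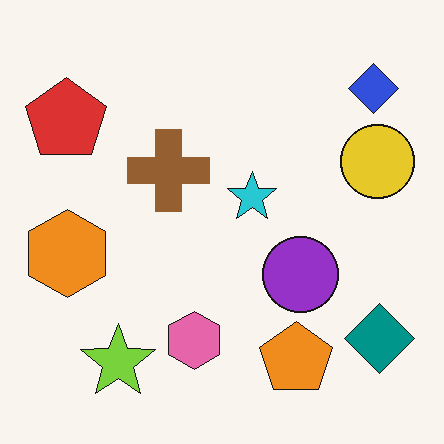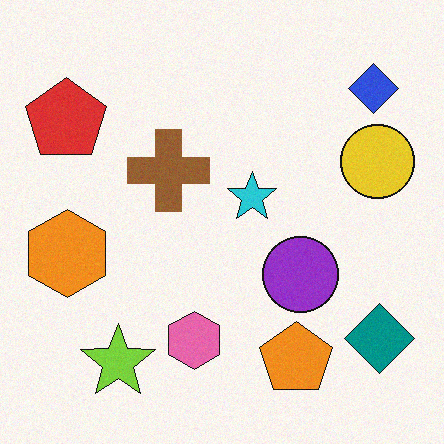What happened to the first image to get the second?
The second image is the first degraded with subtle gaussian noise.

Random speckle covers the whole image, including the flat background.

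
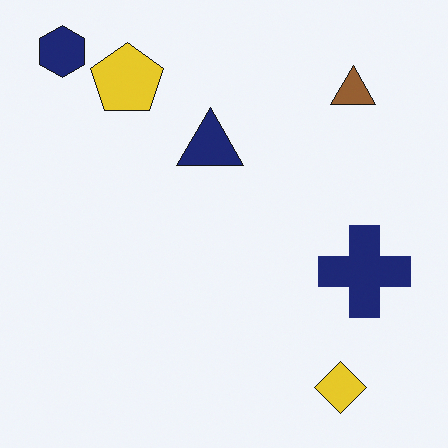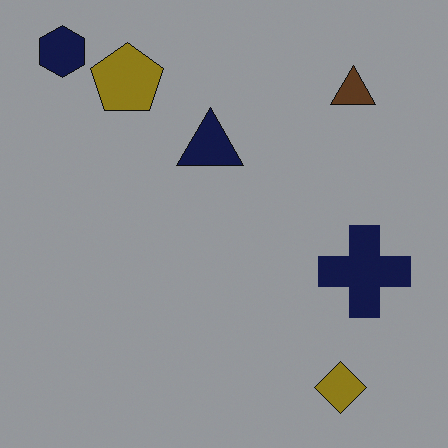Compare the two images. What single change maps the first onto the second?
The image was noticeably darkened.

Every pixel — background and shapes alike — is uniformly darkened.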